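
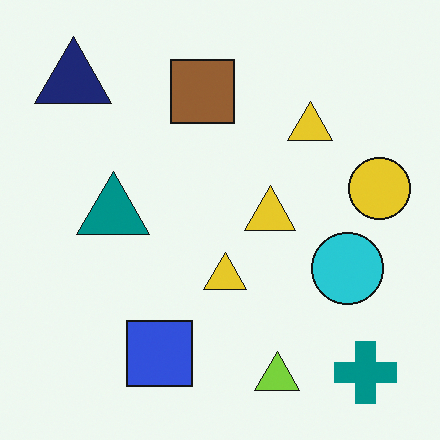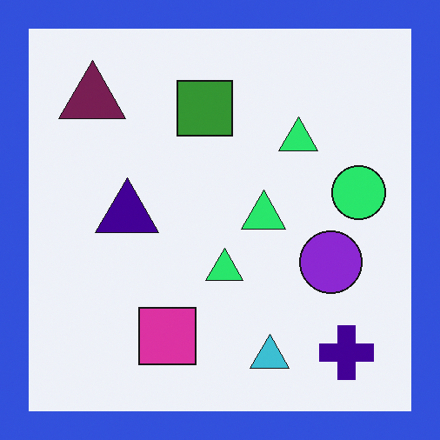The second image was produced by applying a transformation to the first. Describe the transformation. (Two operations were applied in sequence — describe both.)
This is the original image hue-shifted through roughly a third of the color wheel, then framed with a blue border.

Every shape's color has rotated by the same amount around the hue wheel — a uniform hue shift. A solid blue frame runs around the edge of the second image, with the content slightly shrunk inside it.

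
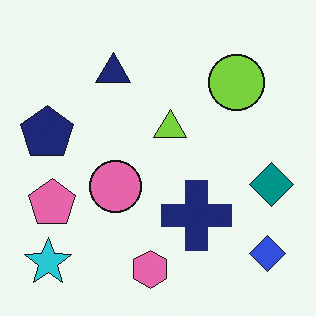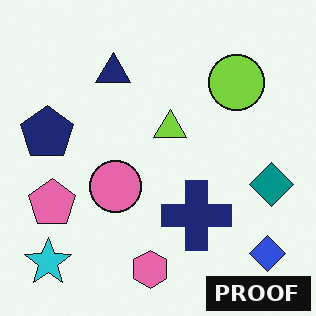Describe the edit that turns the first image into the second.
The image was watermarked with the text "PROOF" in the lower-right corner.

A dark label reading "PROOF" appears in the lower-right corner.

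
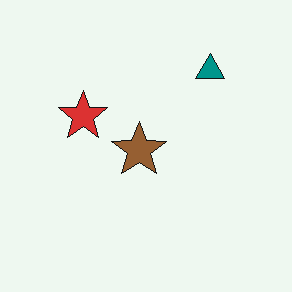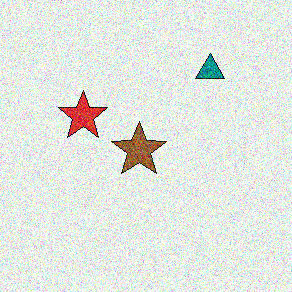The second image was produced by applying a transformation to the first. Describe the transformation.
The second image is the first degraded with strong gaussian noise.

Random speckle covers the whole image, including the flat background.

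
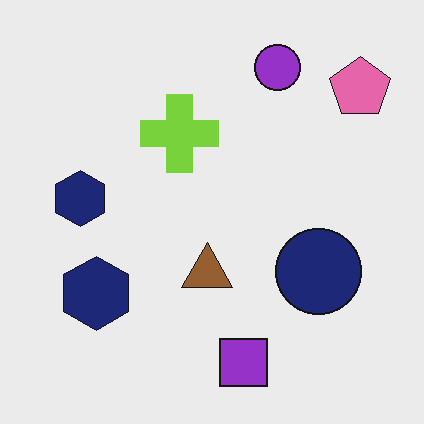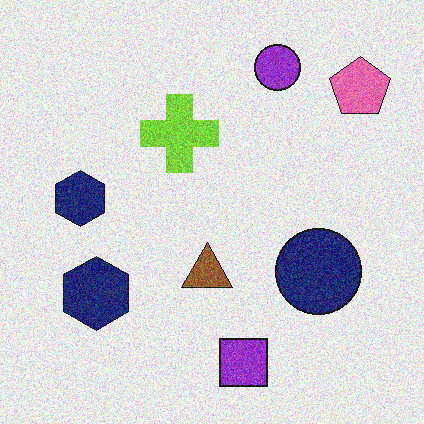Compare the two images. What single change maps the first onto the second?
This is the original image degraded with visible gaussian noise.

Random speckle covers the whole image, including the flat background.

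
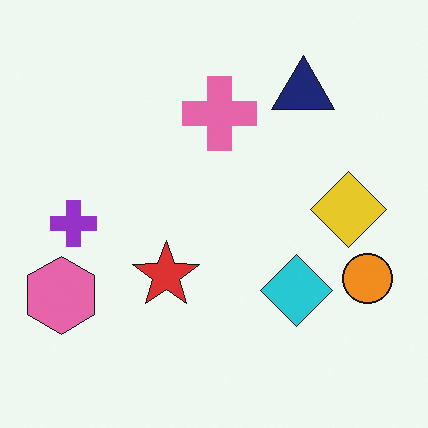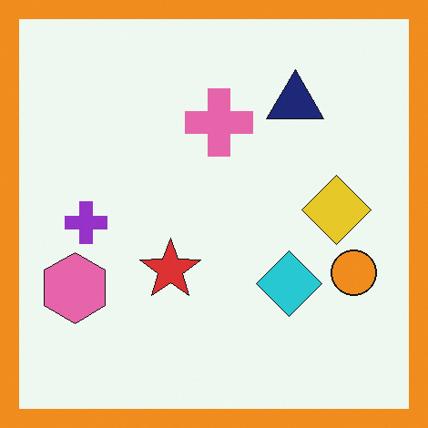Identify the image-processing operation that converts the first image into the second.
The second image is the first framed with a orange border.

A solid orange frame runs around the edge of the second image, with the content slightly shrunk inside it.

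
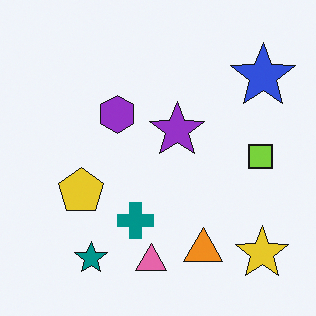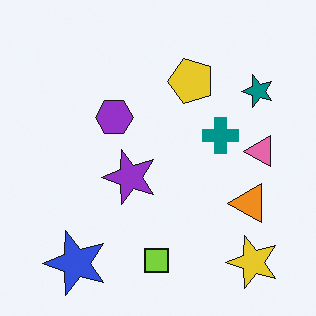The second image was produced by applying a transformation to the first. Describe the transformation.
Transposed (reflected across the top-left ↔ bottom-right diagonal).

Shapes have swapped their row and column positions — what was in the top-right is now in the bottom-left — a diagonal reflection.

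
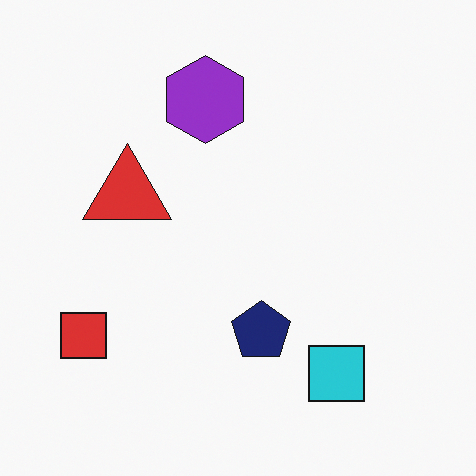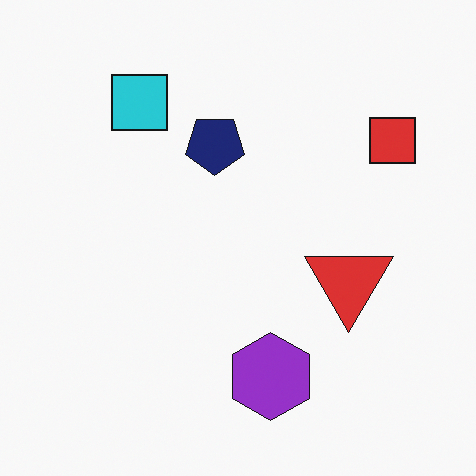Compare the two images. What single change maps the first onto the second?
This is the original image rotated 180°.

The red square sits in the bottom-left of the first image and the top-right of the second — consistent with a whole-image 180° rotation.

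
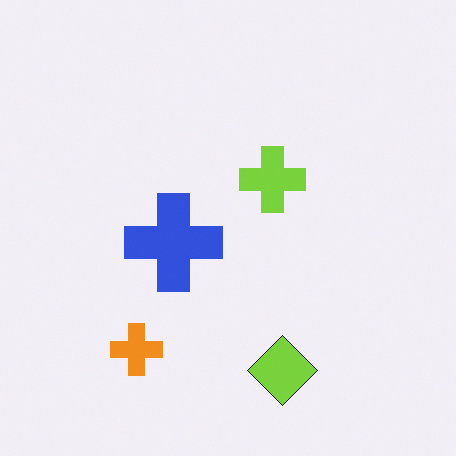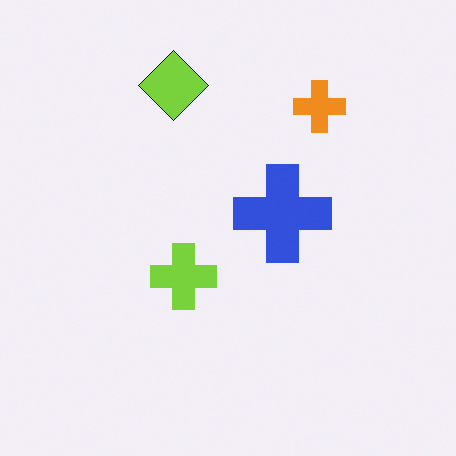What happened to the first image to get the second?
The image was rotated 180°.

The orange cross sits in the bottom-left of the first image and the top-right of the second — consistent with a whole-image 180° rotation.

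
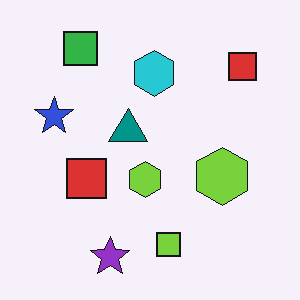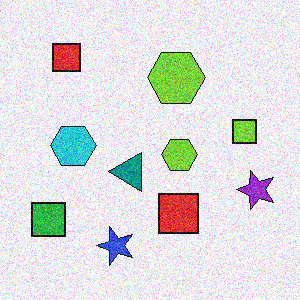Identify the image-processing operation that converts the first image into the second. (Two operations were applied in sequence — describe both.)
The transformation is: rotated 90° counter-clockwise, then degraded with visible gaussian noise.

The green square sits in the top-left of the first image and the bottom-left of the second — consistent with a whole-image 90° counter-clockwise rotation. Random speckle covers the whole image, including the flat background.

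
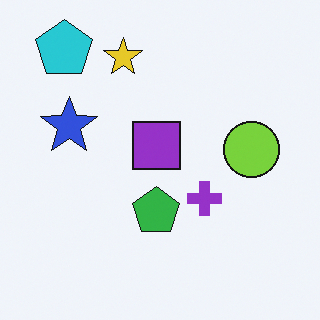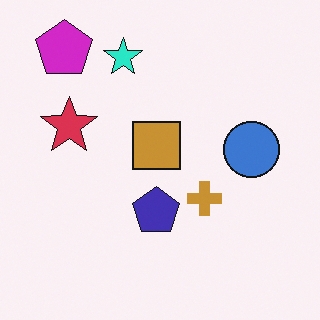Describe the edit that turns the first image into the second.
Hue-shifted through roughly a third of the color wheel.

Every shape's color has rotated by the same amount around the hue wheel — a uniform hue shift.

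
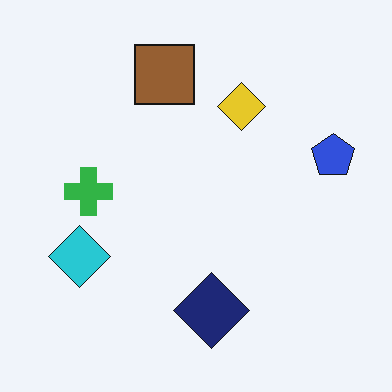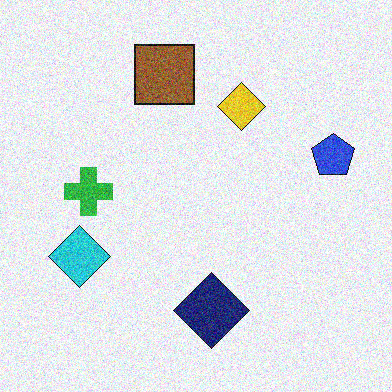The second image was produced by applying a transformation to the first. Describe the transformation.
Degraded with visible gaussian noise.

Random speckle covers the whole image, including the flat background.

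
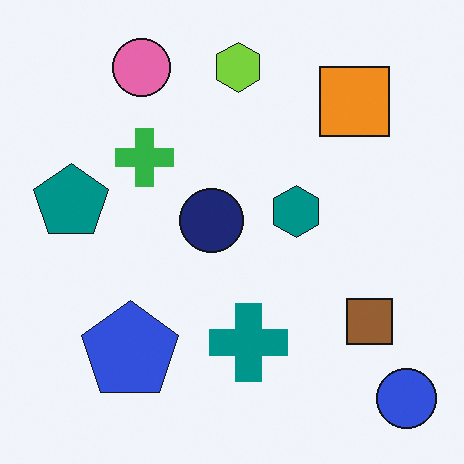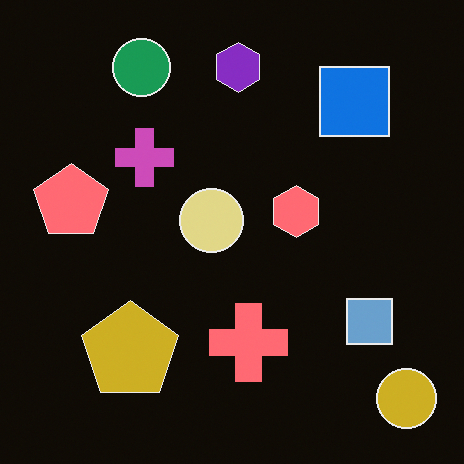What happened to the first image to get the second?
It was color-inverted (negative).

The light background has become dark and every shape's color is its complement — a photographic negative.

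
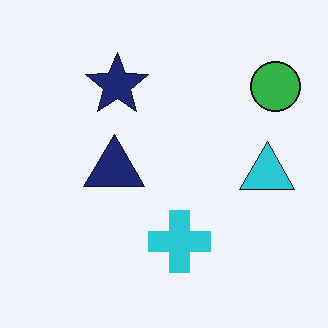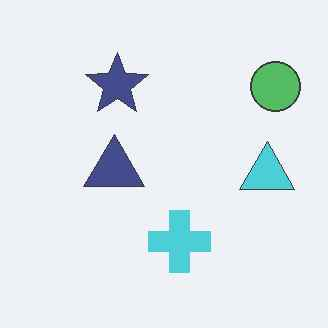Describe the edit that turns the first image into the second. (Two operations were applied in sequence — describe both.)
The transformation is: given slightly reduced contrast, then JPEG-compressed with visible artifacts.

Tones are pushed toward mid-grey across the whole image — a global contrast change. Blocky 8×8 compression artifacts appear around shape edges and the flat background shows ringing — characteristic JPEG degradation.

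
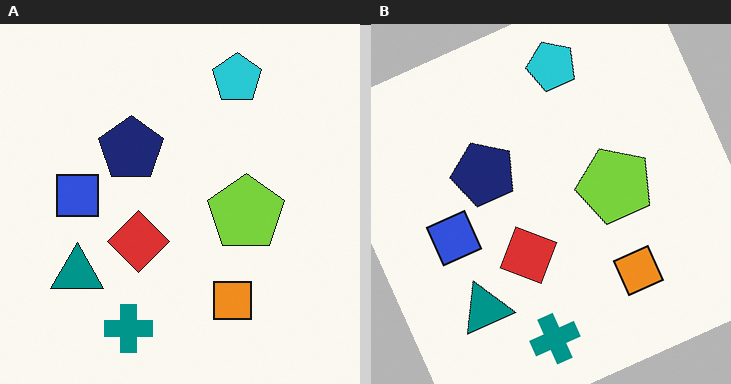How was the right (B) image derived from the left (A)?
The image was rotated counter-clockwise by a moderate amount.

Every shape is tilted by the same angle and the image corners show triangular fill wedges — a whole-image rotation by a non-right angle.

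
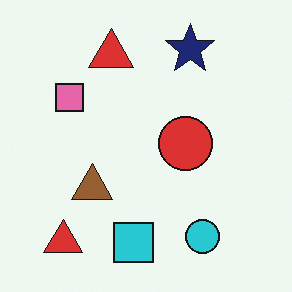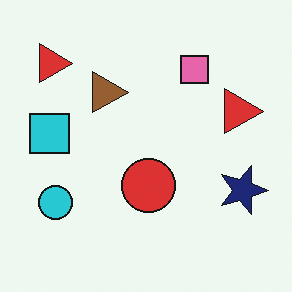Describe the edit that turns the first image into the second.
The second image is the first rotated 90° clockwise.

The navy star sits in the top of the first image and the right of the second — consistent with a whole-image 90° clockwise rotation.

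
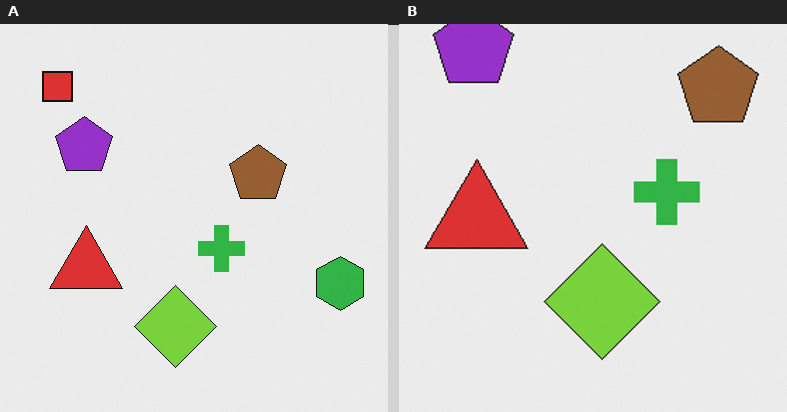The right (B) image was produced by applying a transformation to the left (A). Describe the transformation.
The image was cropped slightly and scaled back up.

The visible shapes are larger and the field of view is narrower; shapes near the original edges may be partly or wholly outside the frame — a crop-and-rescale.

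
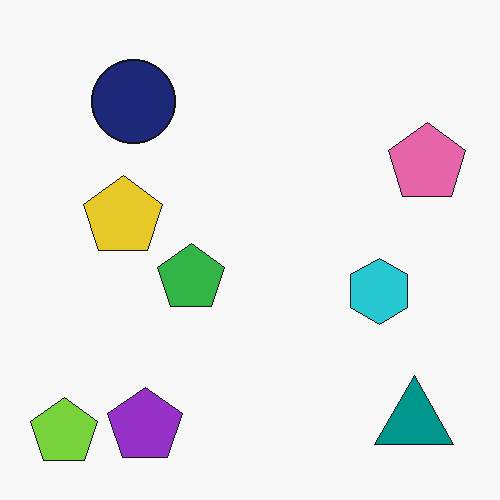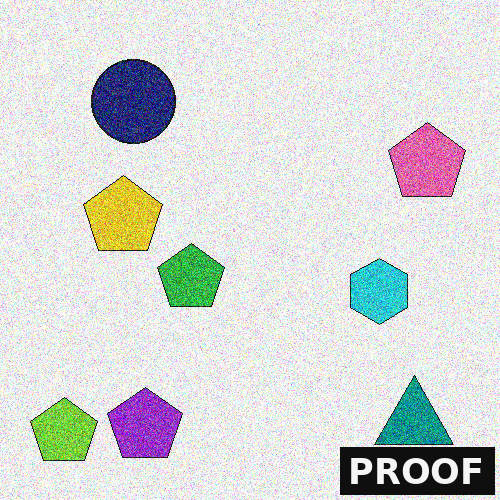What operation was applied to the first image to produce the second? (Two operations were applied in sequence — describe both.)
Degraded with a thick layer of grain, then watermarked with the text "PROOF" in the lower-right corner.

Random speckle covers the whole image, including the flat background. A dark label reading "PROOF" appears in the lower-right corner.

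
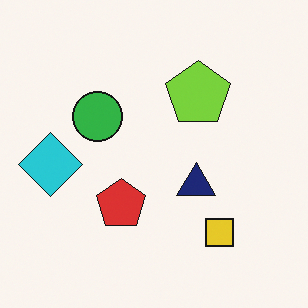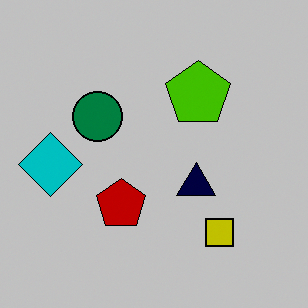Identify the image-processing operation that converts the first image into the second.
This is the original image heavily posterized to just a handful of flat colors.

Each flat color has snapped to a coarser quantized level — most visibly, the near-white background has dropped to a flat grey.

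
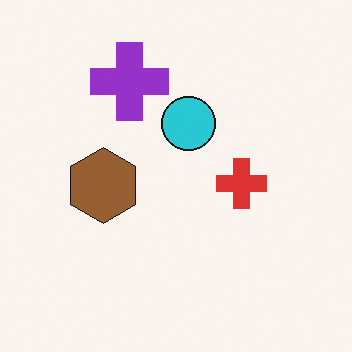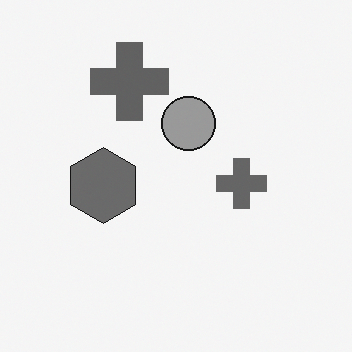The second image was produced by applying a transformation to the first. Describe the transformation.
The second image is the first converted to grayscale.

All color is removed — every shape is now a shade of grey.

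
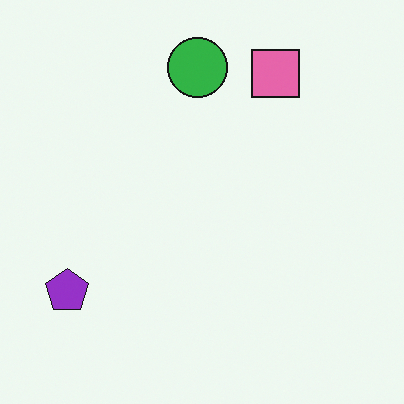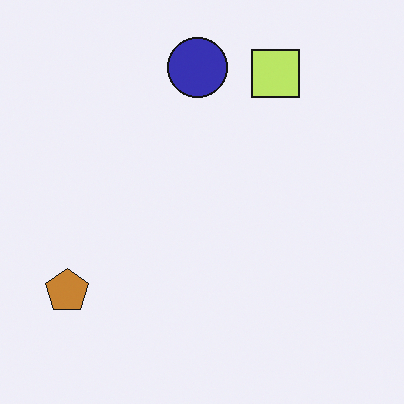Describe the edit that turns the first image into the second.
The image was hue-shifted by a moderate amount.

Every shape's color has rotated by the same amount around the hue wheel — a uniform hue shift.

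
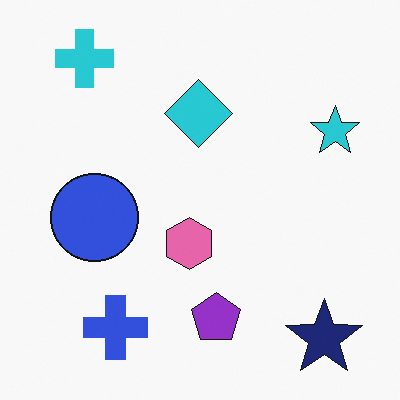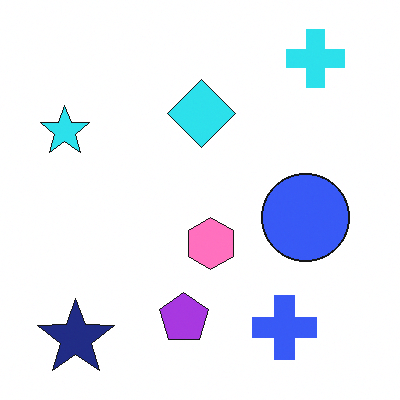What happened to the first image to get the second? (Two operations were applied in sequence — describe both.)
The image was flipped horizontally (left ↔ right), then brightened a little.

The cyan star is in the top-right of the first image and the top-left of the second — shapes on opposite sides of the vertical midline have swapped in a mirror flip. Every pixel — background and shapes alike — is uniformly brightened.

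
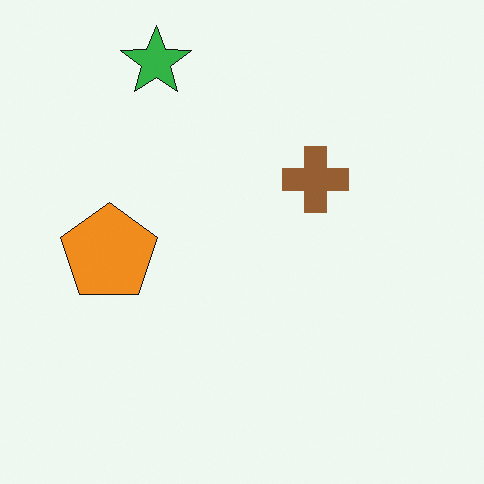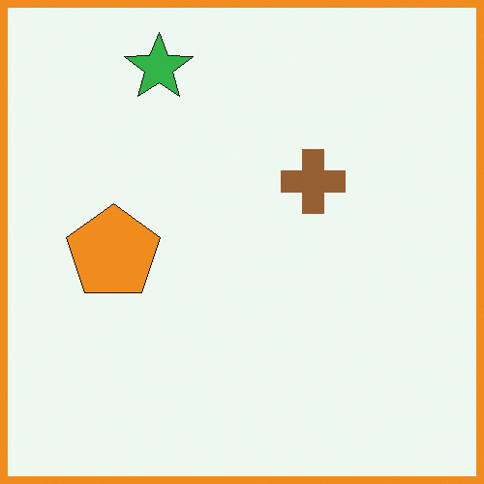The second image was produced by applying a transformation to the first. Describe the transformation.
The second image is the first framed with a orange border.

A solid orange frame runs around the edge of the second image, with the content slightly shrunk inside it.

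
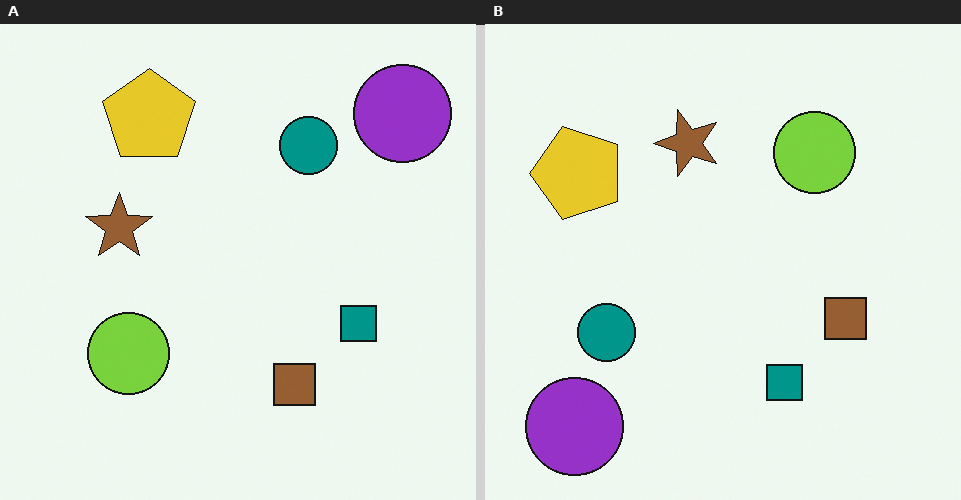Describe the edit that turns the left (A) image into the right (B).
The image was transposed (reflected across the top-left ↔ bottom-right diagonal).

Shapes have swapped their row and column positions — what was in the top-right is now in the bottom-left — a diagonal reflection.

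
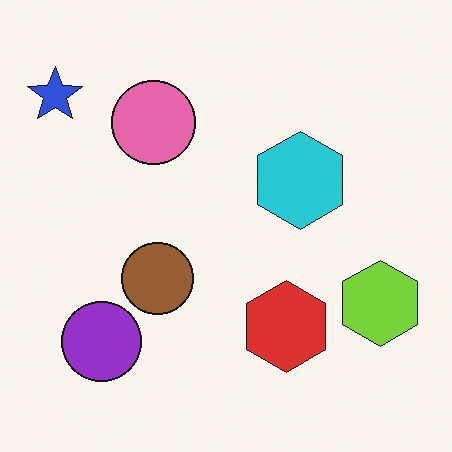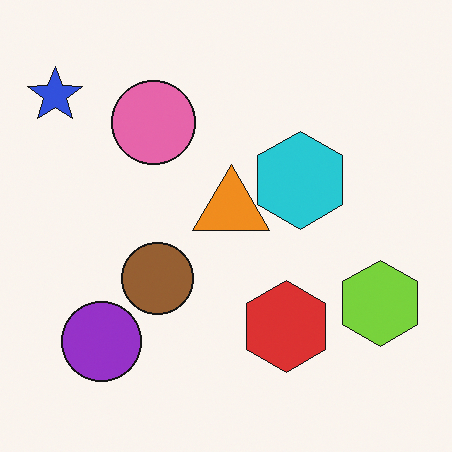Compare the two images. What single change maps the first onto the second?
The image was overlaid with an additional orange triangle.

An orange triangle appears in the second image that is absent from the first.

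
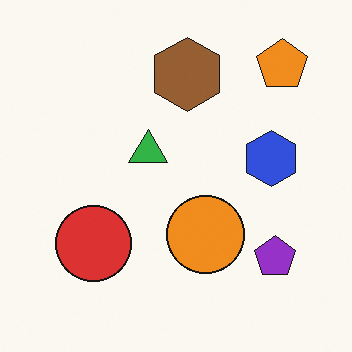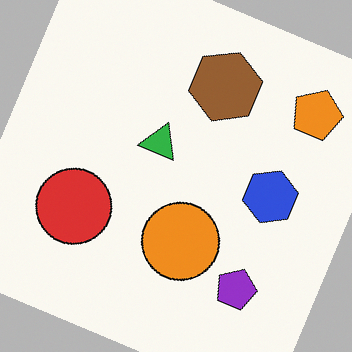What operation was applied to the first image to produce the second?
Rotated clockwise by a moderate amount.

Every shape is tilted by the same angle and the image corners show triangular fill wedges — a whole-image rotation by a non-right angle.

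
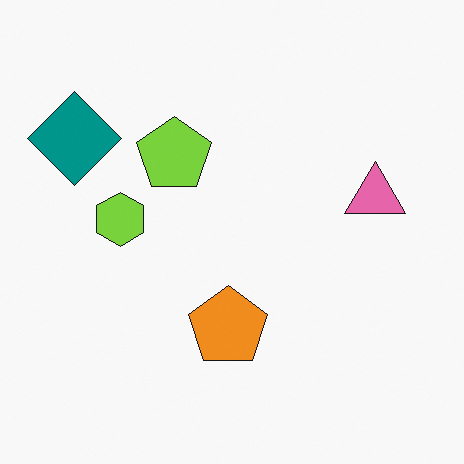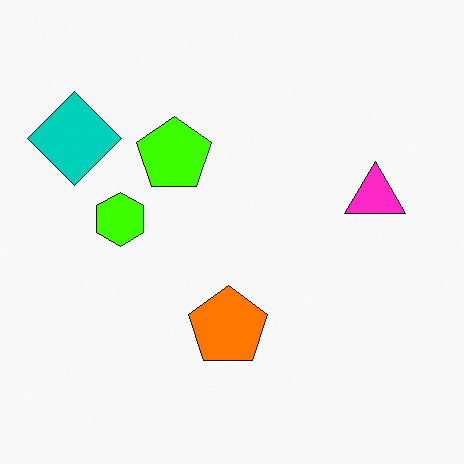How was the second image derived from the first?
The image was heavily oversaturated.

All colors are more vivid — a global saturation change.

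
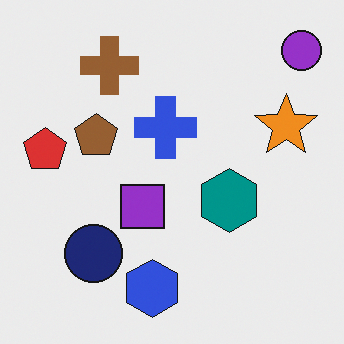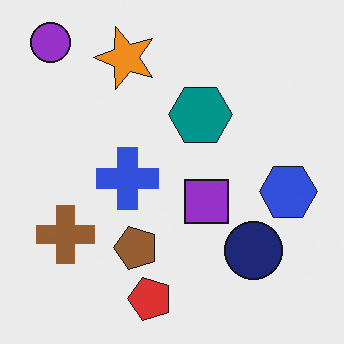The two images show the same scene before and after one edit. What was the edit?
This is the original image rotated 90° counter-clockwise.

The purple circle sits in the top-right of the first image and the top-left of the second — consistent with a whole-image 90° counter-clockwise rotation.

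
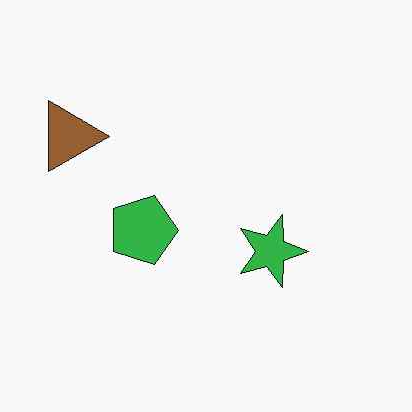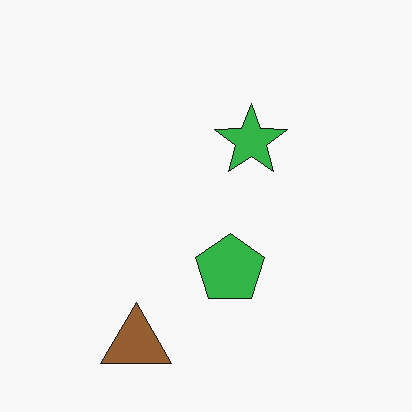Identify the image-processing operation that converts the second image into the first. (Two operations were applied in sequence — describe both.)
This is the original image given moderate JPEG compression, then rotated 90° clockwise.

Blocky 8×8 compression artifacts appear around shape edges and the flat background shows ringing — characteristic JPEG degradation. The brown triangle sits in the bottom-left of the second image and the top-left of the first — consistent with a whole-image 90° clockwise rotation.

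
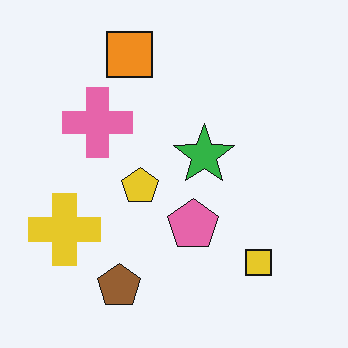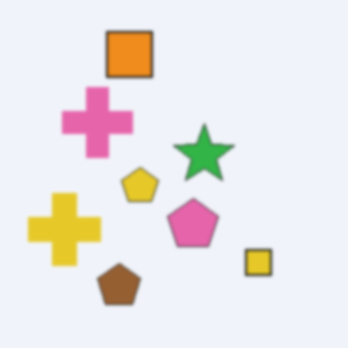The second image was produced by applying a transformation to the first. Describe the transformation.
The second image is the first lightly blurred.

Shape edges and outlines are uniformly softened across the whole image.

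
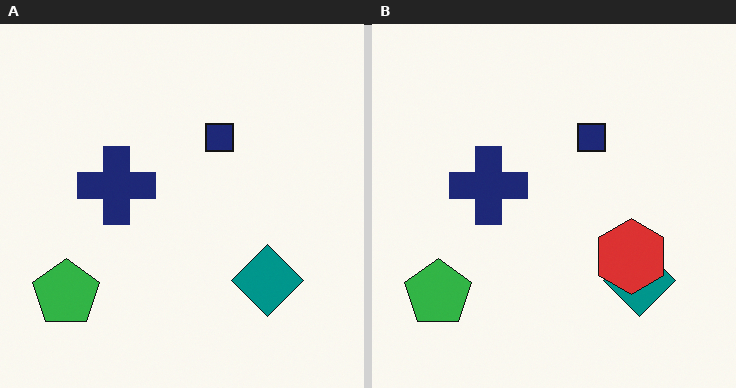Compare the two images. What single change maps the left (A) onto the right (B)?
Overlaid with an additional red hexagon.

A red hexagon appears in the right (B) image that is absent from the left (A).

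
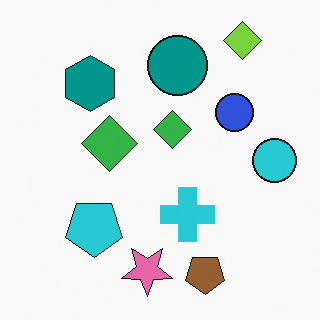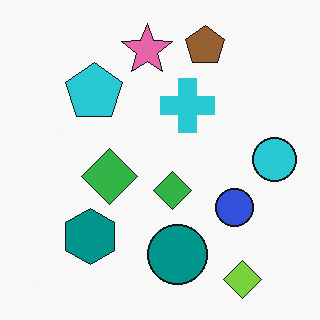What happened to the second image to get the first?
It was flipped vertically (top ↔ bottom).

The lime diamond is in the bottom-right of the second image and the top-right of the first — shapes on opposite sides of the horizontal midline have swapped in a mirror flip.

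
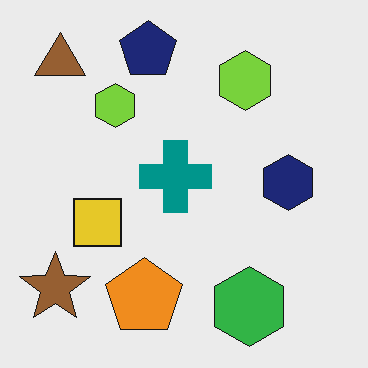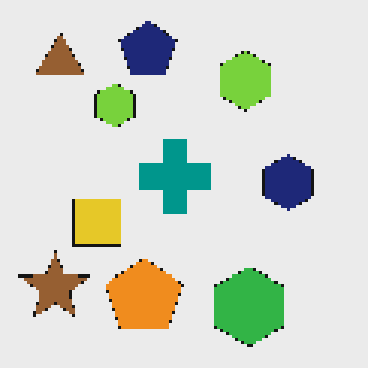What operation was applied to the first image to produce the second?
The second image is the first mildly pixelated.

Shapes are reduced to large square blocks; fine edges and outlines are lost — a downscale-then-upscale (mosaic) effect.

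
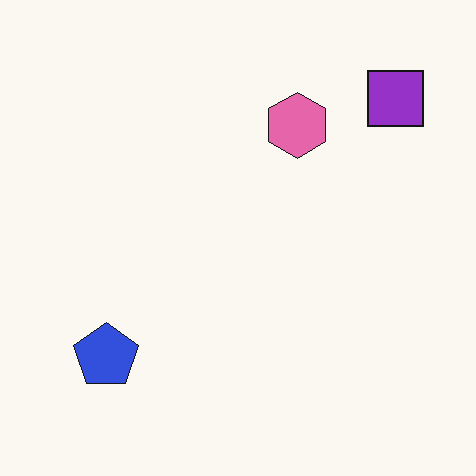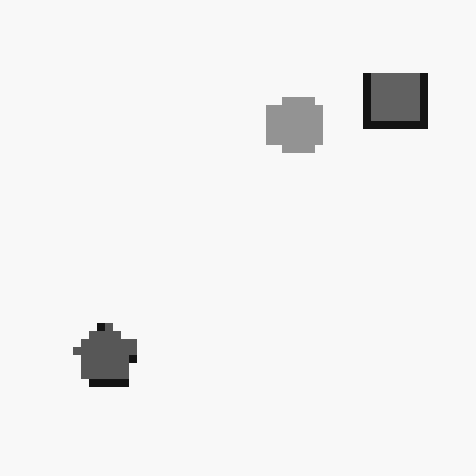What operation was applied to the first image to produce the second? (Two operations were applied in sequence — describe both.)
The image was converted to grayscale, then moderately pixelated.

All color is removed — every shape is now a shade of grey. Shapes are reduced to large square blocks; fine edges and outlines are lost — a downscale-then-upscale (mosaic) effect.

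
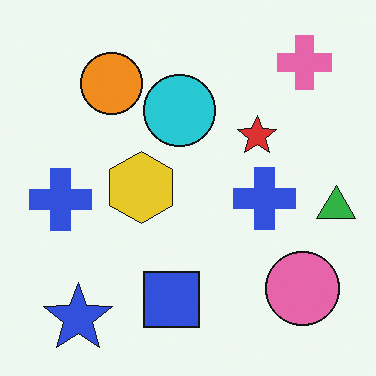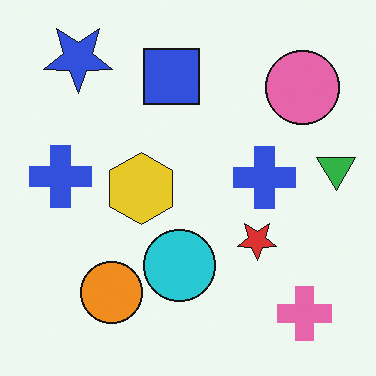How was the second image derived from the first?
The second image is the first flipped vertically (top ↔ bottom).

The blue star is in the bottom-left of the first image and the top-left of the second — shapes on opposite sides of the horizontal midline have swapped in a mirror flip.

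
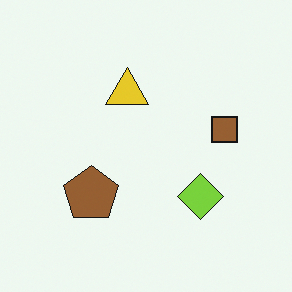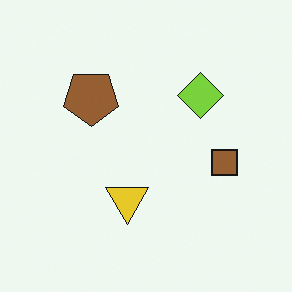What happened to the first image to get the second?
The transformation is: flipped vertically (top ↔ bottom).

The yellow triangle is in the top of the first image and the bottom of the second — shapes on opposite sides of the horizontal midline have swapped in a mirror flip.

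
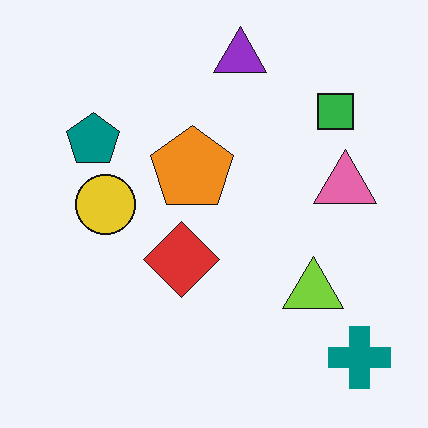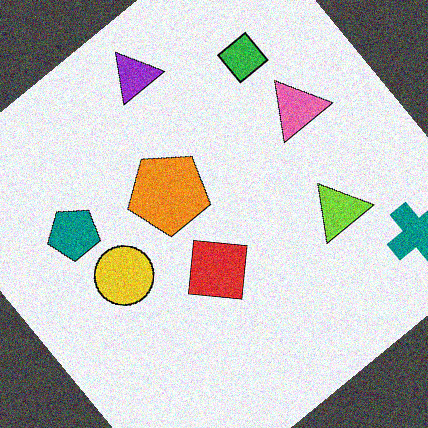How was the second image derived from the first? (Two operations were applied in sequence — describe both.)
Rotated counter-clockwise by a large amount — several tens of degrees, then degraded with visible gaussian noise.

Every shape is tilted by the same angle and the image corners show triangular fill wedges — a whole-image rotation by a non-right angle. Random speckle covers the whole image, including the flat background.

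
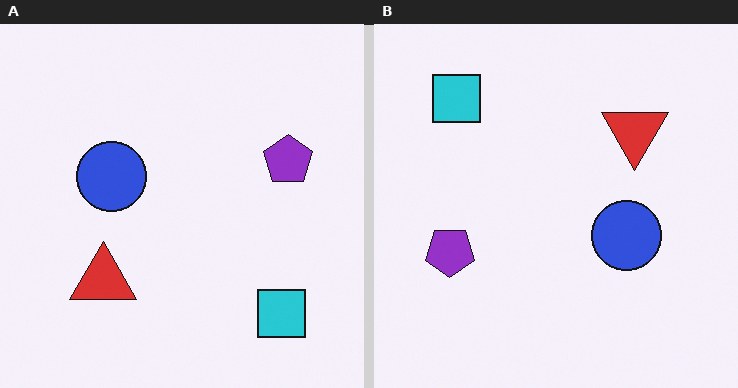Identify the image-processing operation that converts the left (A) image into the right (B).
It was rotated 180°.

The cyan square sits in the bottom-right of the left (A) image and the top-left of the right (B) — consistent with a whole-image 180° rotation.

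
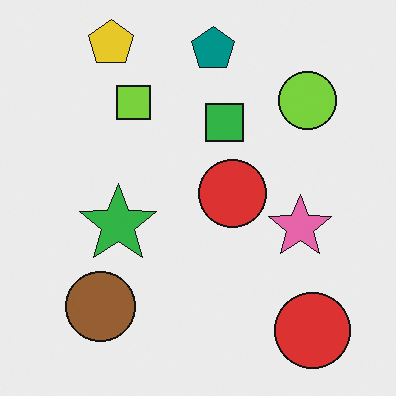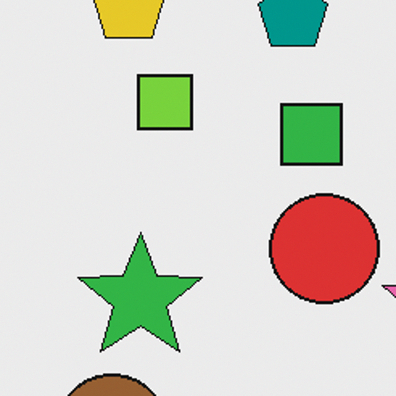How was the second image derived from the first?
This is the original image cropped slightly and scaled back up.

The visible shapes are larger and the field of view is narrower; shapes near the original edges may be partly or wholly outside the frame — a crop-and-rescale.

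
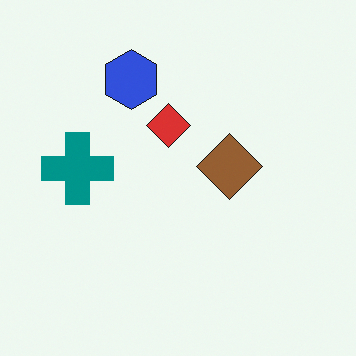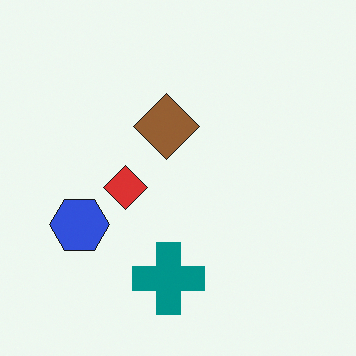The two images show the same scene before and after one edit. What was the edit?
This is the original image rotated 90° counter-clockwise.

The blue hexagon sits in the top of the first image and the left of the second — consistent with a whole-image 90° counter-clockwise rotation.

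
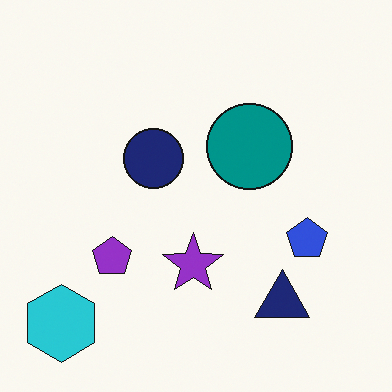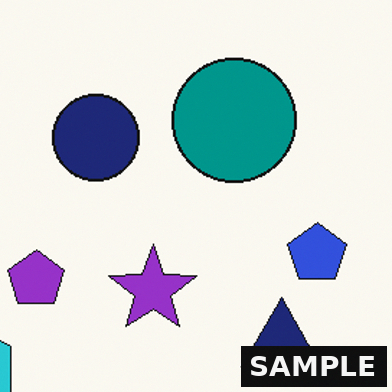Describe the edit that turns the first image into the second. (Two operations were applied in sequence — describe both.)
It was cropped slightly and scaled back up, then watermarked with the text "SAMPLE" in the lower-right corner.

The visible shapes are larger and the field of view is narrower; shapes near the original edges may be partly or wholly outside the frame — a crop-and-rescale. A dark label reading "SAMPLE" appears in the lower-right corner.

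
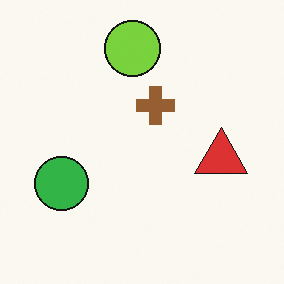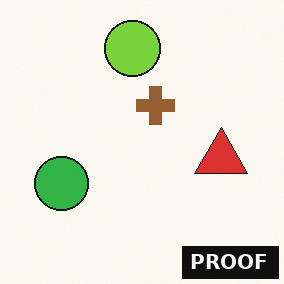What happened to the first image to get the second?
Watermarked with the text "PROOF" in the lower-right corner.

A dark label reading "PROOF" appears in the lower-right corner.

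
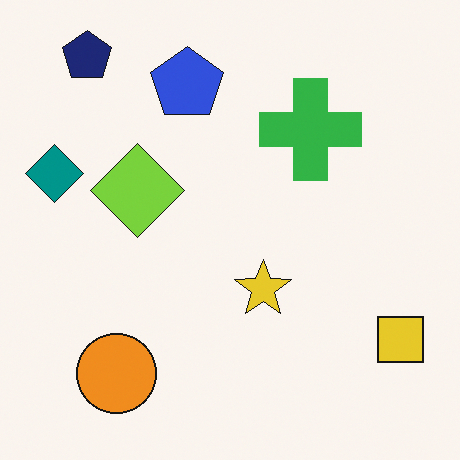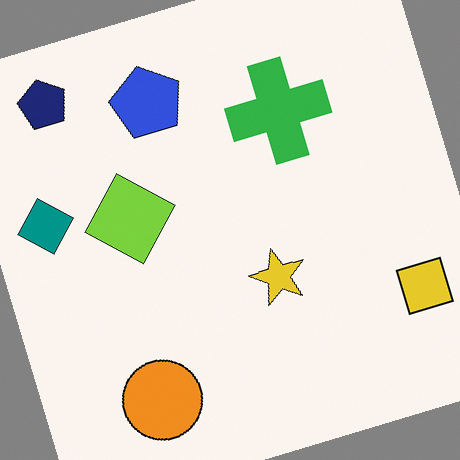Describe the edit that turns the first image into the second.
This is the original image rotated counter-clockwise by a moderate amount.

Every shape is tilted by the same angle and the image corners show triangular fill wedges — a whole-image rotation by a non-right angle.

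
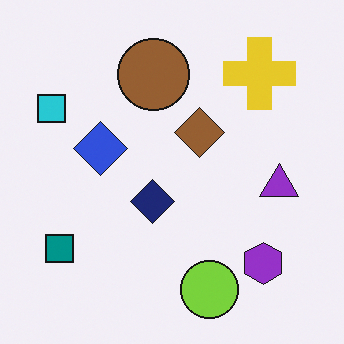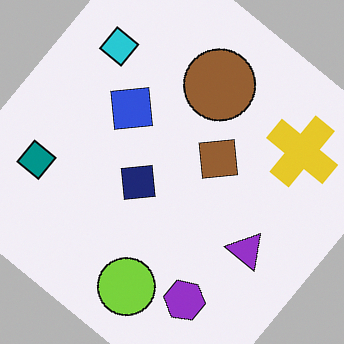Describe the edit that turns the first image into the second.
Rotated clockwise by a large amount — several tens of degrees.

Every shape is tilted by the same angle and the image corners show triangular fill wedges — a whole-image rotation by a non-right angle.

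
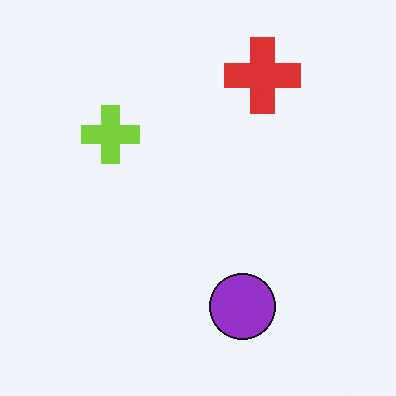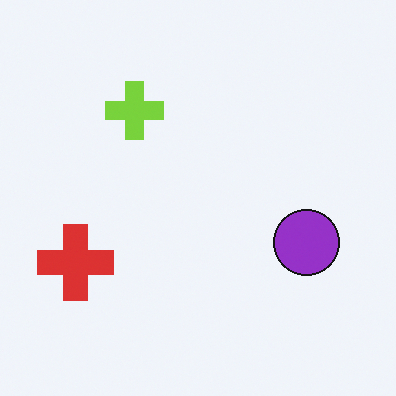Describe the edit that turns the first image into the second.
The second image is the first transposed (reflected across the top-left ↔ bottom-right diagonal).

Shapes have swapped their row and column positions — what was in the top-right is now in the bottom-left — a diagonal reflection.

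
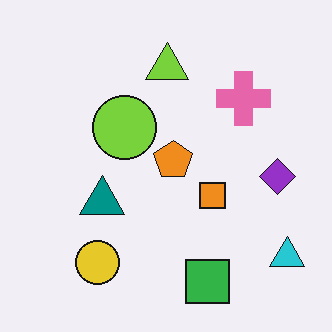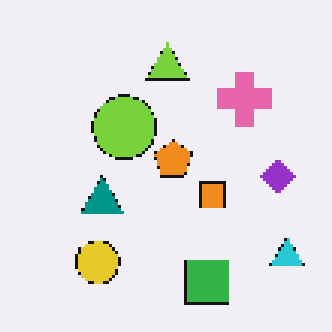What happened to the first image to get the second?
The second image is the first mildly pixelated.

Shapes are reduced to large square blocks; fine edges and outlines are lost — a downscale-then-upscale (mosaic) effect.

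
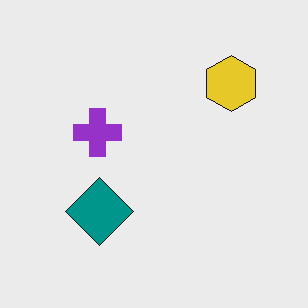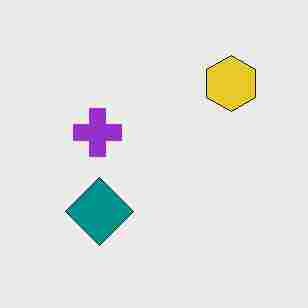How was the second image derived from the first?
The second image is the first degraded with heavy JPEG compression.

Blocky 8×8 compression artifacts appear around shape edges and the flat background shows ringing — characteristic JPEG degradation.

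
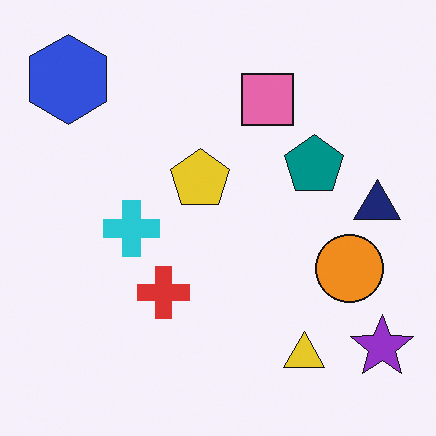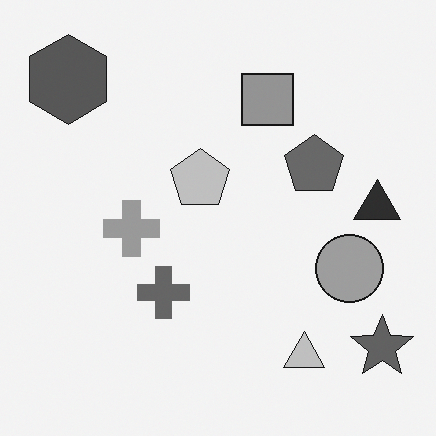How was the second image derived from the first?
The image was converted to grayscale.

All color is removed — every shape is now a shade of grey.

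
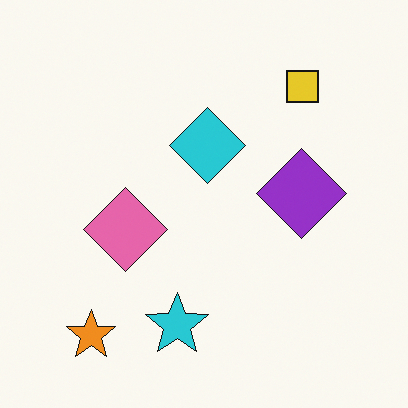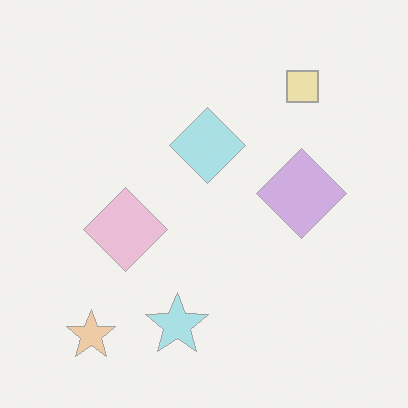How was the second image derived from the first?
Given much lower contrast.

Tones are pushed toward mid-grey across the whole image — a global contrast change.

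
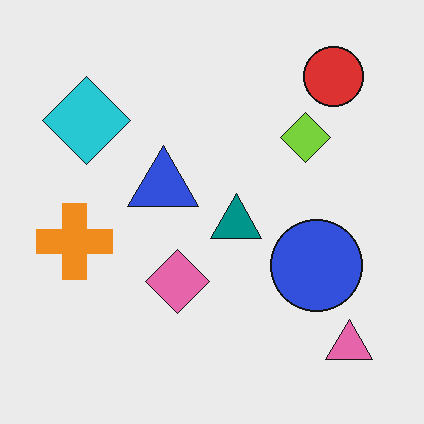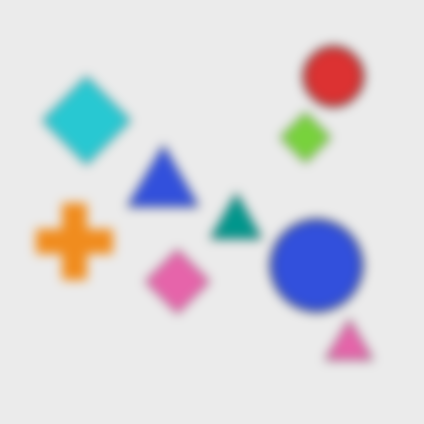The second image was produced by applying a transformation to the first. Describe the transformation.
The transformation is: strongly gaussian-blurred.

Shape edges and outlines are uniformly softened across the whole image.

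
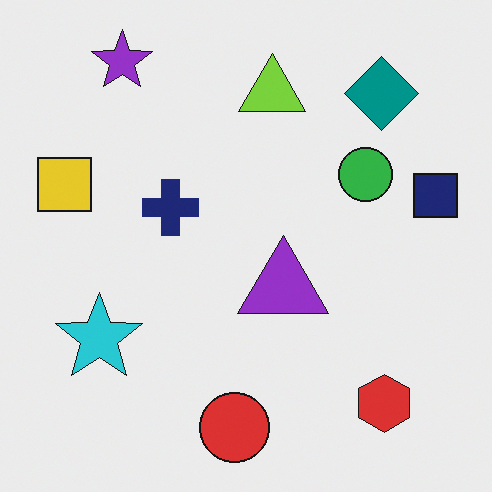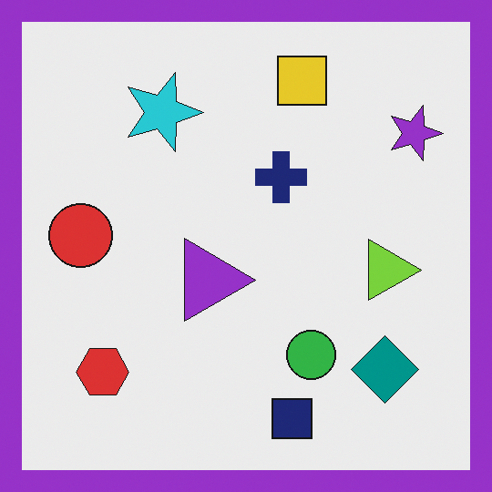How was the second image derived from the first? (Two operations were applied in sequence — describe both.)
It was rotated 90° clockwise, then framed with a purple border.

The purple star sits in the top-left of the first image and the top-right of the second — consistent with a whole-image 90° clockwise rotation. A solid purple frame runs around the edge of the second image, with the content slightly shrunk inside it.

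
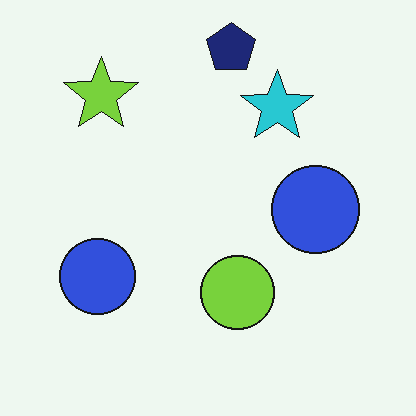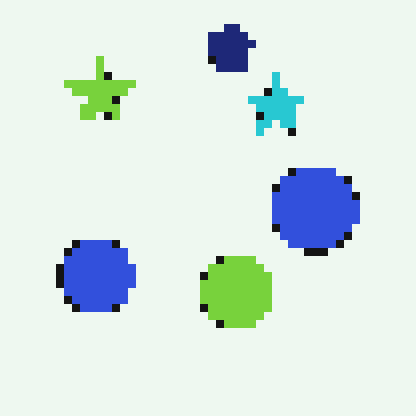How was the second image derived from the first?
The second image is the first moderately pixelated.

Shapes are reduced to large square blocks; fine edges and outlines are lost — a downscale-then-upscale (mosaic) effect.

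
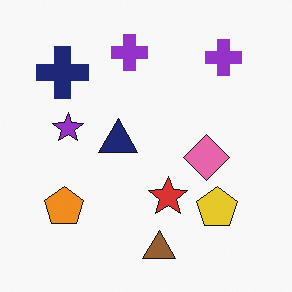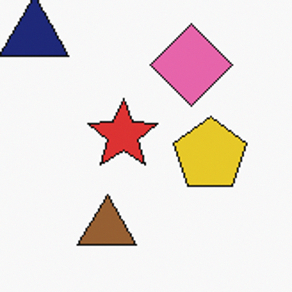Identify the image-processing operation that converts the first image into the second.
The image was cropped tightly and scaled back up.

The visible shapes are larger and the field of view is narrower; shapes near the original edges may be partly or wholly outside the frame — a crop-and-rescale.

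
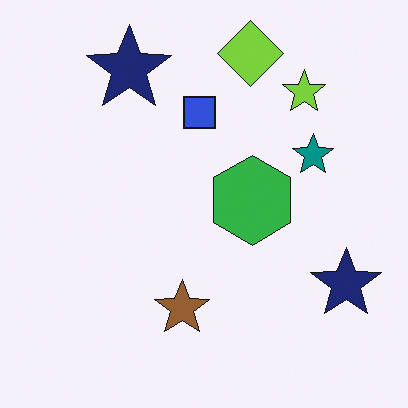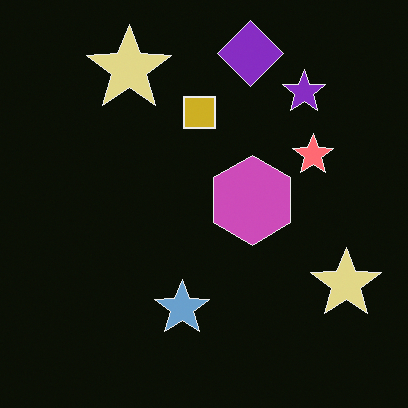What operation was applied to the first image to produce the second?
It was color-inverted (negative).

The light background has become dark and every shape's color is its complement — a photographic negative.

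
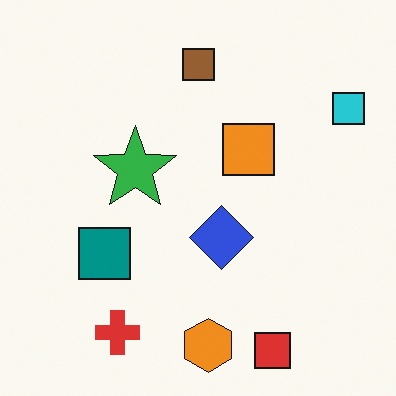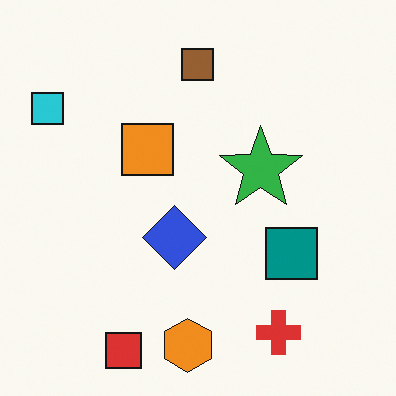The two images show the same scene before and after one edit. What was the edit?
The second image is the first flipped horizontally (left ↔ right).

The cyan square is in the top-right of the first image and the top-left of the second — shapes on opposite sides of the vertical midline have swapped in a mirror flip.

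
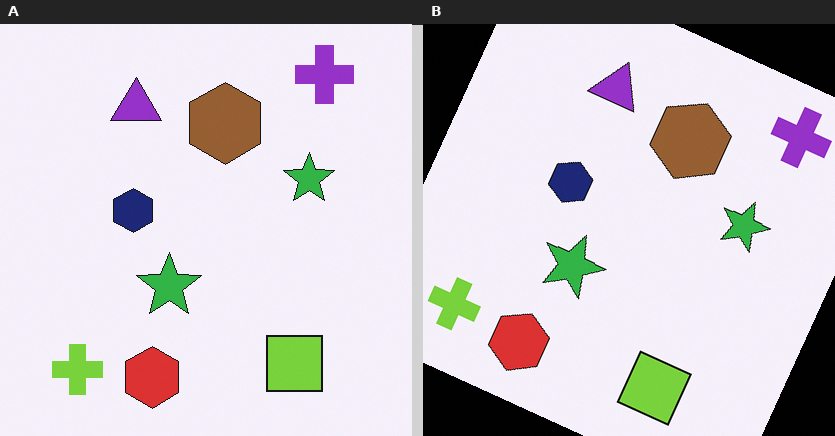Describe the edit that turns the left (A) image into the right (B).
This is the original image rotated clockwise by a clearly visible amount.

Every shape is tilted by the same angle and the image corners show triangular fill wedges — a whole-image rotation by a non-right angle.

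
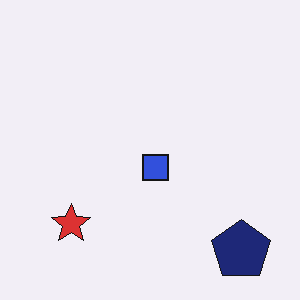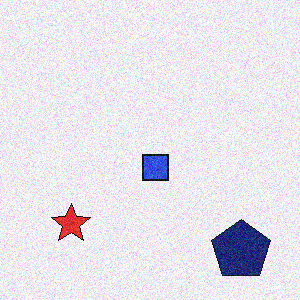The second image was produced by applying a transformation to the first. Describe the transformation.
The second image is the first degraded with visible gaussian noise.

Random speckle covers the whole image, including the flat background.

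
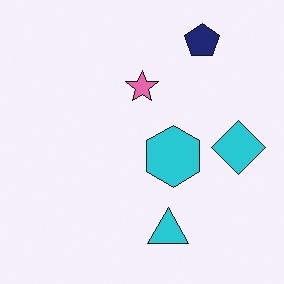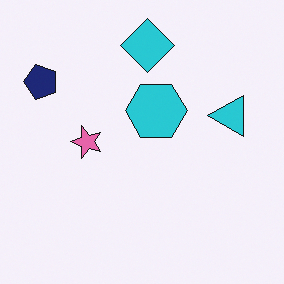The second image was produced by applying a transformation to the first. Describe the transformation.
This is the original image rotated 90° counter-clockwise.

The navy pentagon sits in the top-right of the first image and the top-left of the second — consistent with a whole-image 90° counter-clockwise rotation.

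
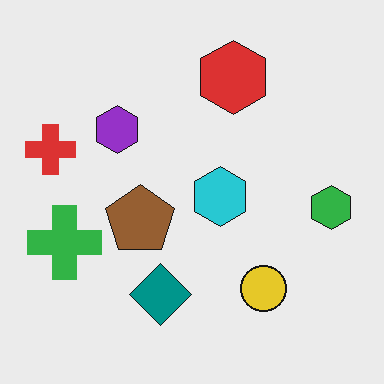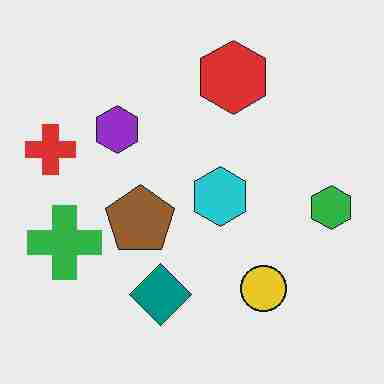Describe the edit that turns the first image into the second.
Heavily JPEG-compressed with obvious blocking artifacts.

Blocky 8×8 compression artifacts appear around shape edges and the flat background shows ringing — characteristic JPEG degradation.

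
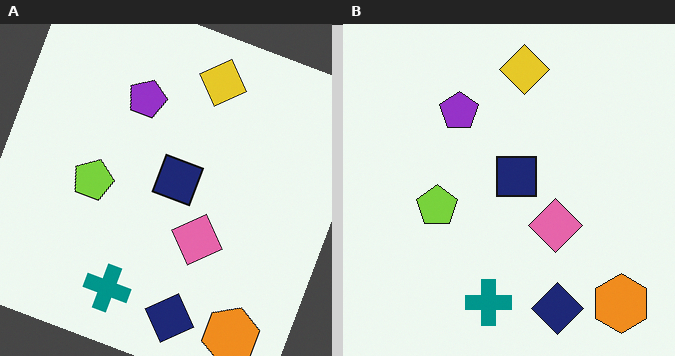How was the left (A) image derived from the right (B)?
The transformation is: rotated clockwise by a clearly visible amount.

Every shape is tilted by the same angle and the image corners show triangular fill wedges — a whole-image rotation by a non-right angle.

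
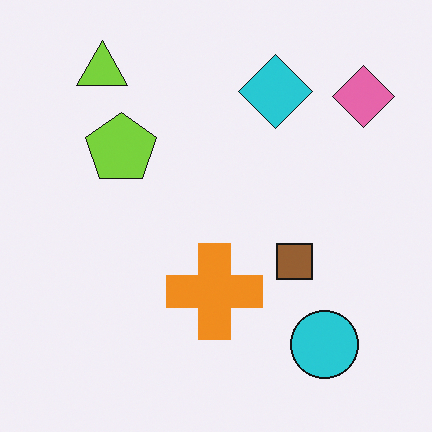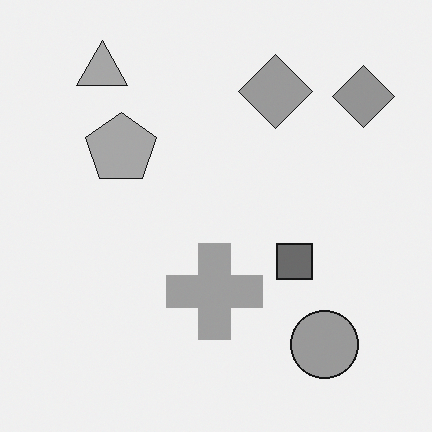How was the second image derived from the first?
It was converted to grayscale.

All color is removed — every shape is now a shade of grey.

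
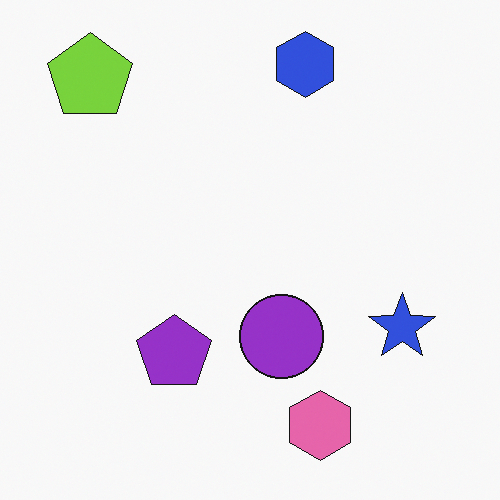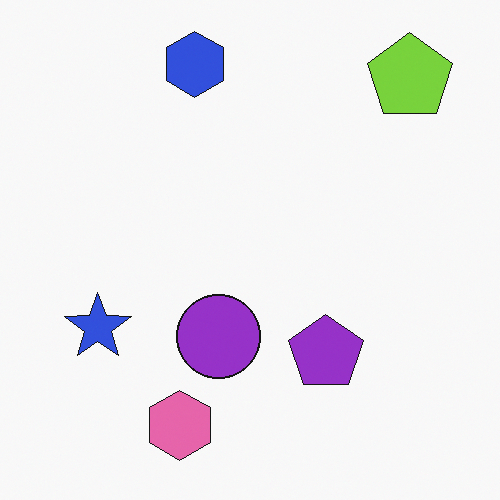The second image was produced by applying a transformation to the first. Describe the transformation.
The transformation is: flipped horizontally (left ↔ right).

The lime pentagon is in the top-left of the first image and the top-right of the second — shapes on opposite sides of the vertical midline have swapped in a mirror flip.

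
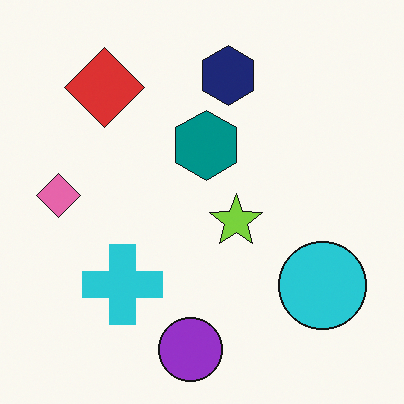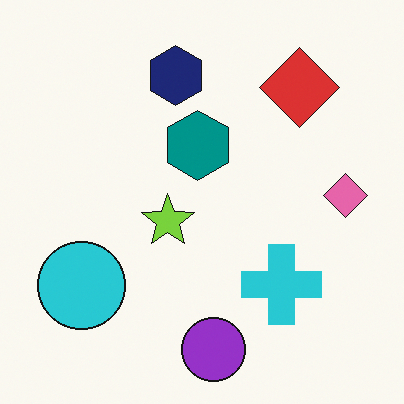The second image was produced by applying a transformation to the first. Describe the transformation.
It was flipped horizontally (left ↔ right).

The pink diamond is in the left of the first image and the right of the second — shapes on opposite sides of the vertical midline have swapped in a mirror flip.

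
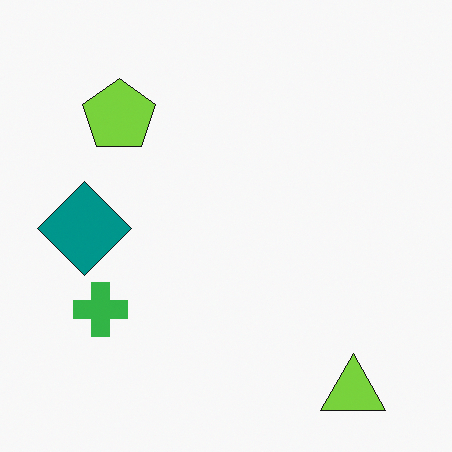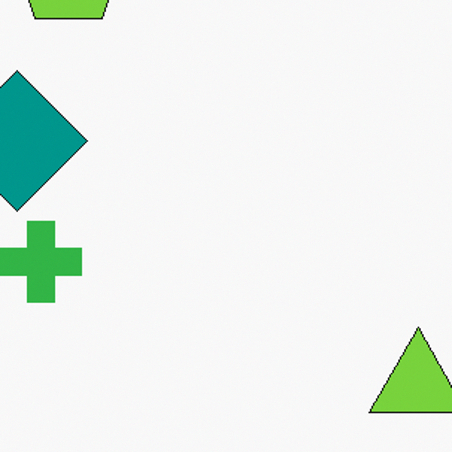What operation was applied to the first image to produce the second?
Cropped to a modestly smaller region and rescaled.

The visible shapes are larger and the field of view is narrower; shapes near the original edges may be partly or wholly outside the frame — a crop-and-rescale.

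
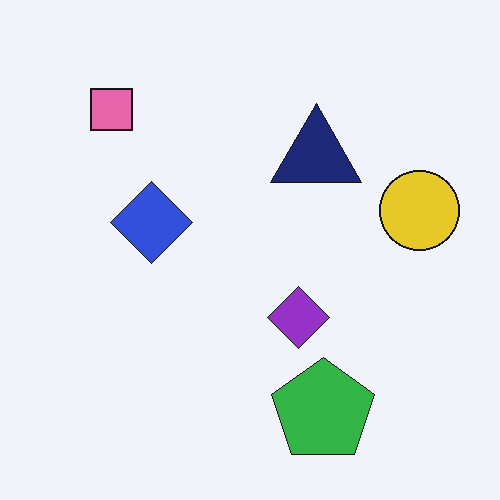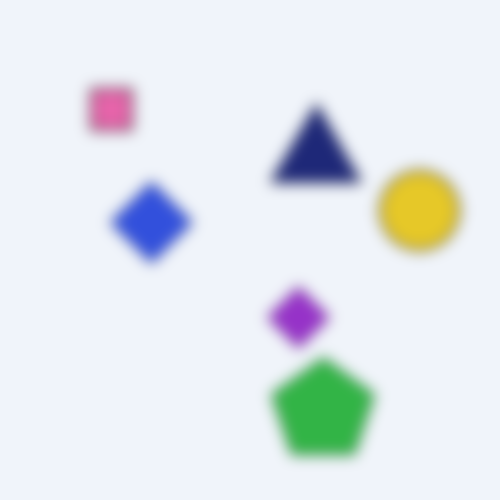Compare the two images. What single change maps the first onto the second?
Strongly gaussian-blurred.

Shape edges and outlines are uniformly softened across the whole image.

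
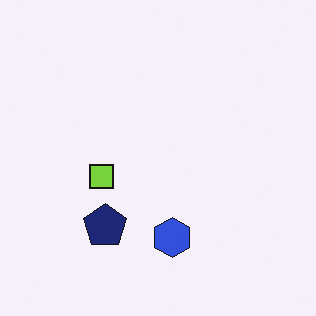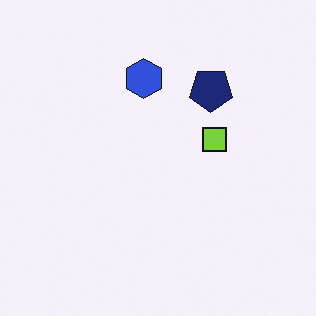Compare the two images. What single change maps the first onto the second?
It was rotated 180°.

The navy pentagon sits in the bottom-left of the first image and the top of the second — consistent with a whole-image 180° rotation.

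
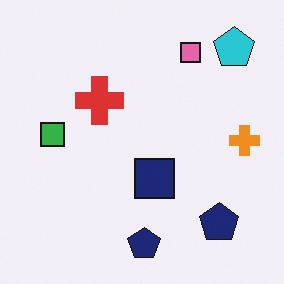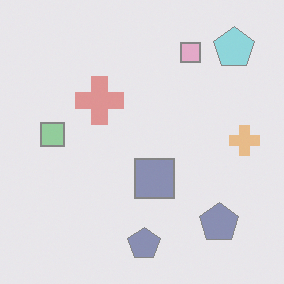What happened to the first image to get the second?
The transformation is: given much lower contrast.

Tones are pushed toward mid-grey across the whole image — a global contrast change.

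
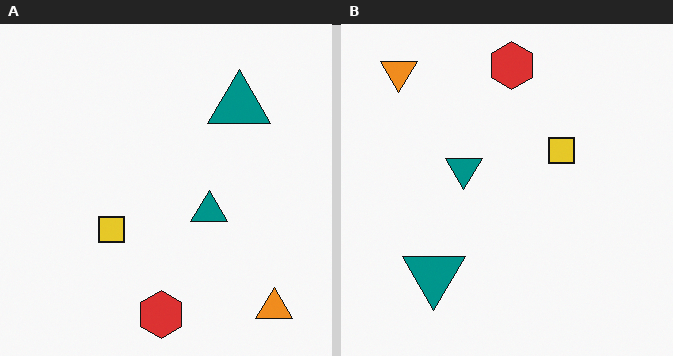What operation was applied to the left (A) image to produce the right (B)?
This is the original image rotated 180°.

The orange triangle sits in the bottom-right of the left (A) image and the top-left of the right (B) — consistent with a whole-image 180° rotation.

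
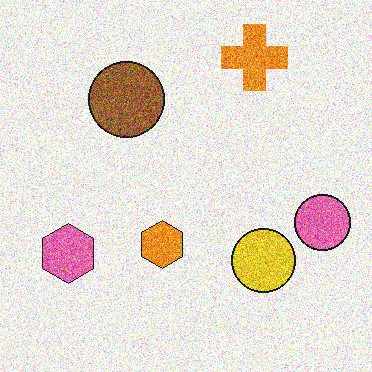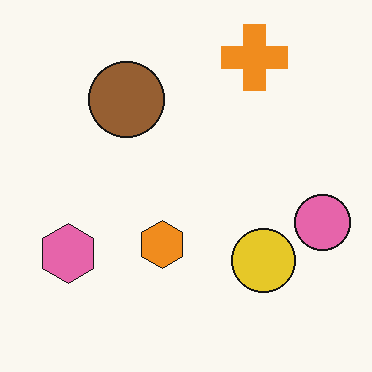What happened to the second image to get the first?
Degraded with a thick layer of grain.

Random speckle covers the whole image, including the flat background.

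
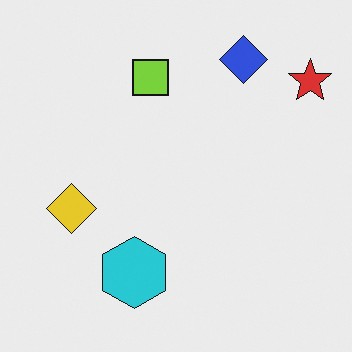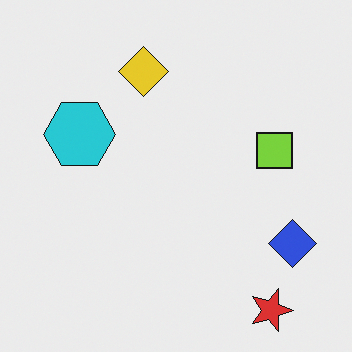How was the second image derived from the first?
The image was rotated 90° clockwise.

The red star sits in the top-right of the first image and the bottom-right of the second — consistent with a whole-image 90° clockwise rotation.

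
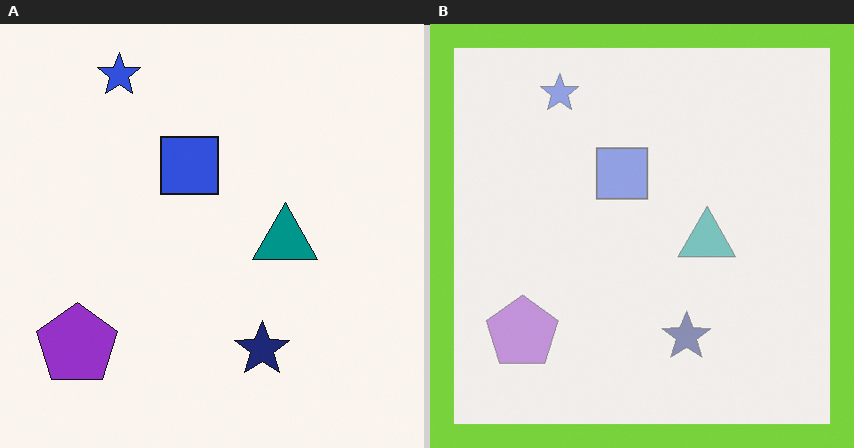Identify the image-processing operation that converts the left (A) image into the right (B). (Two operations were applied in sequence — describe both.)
The transformation is: given much lower contrast, then framed with a lime border.

Tones are pushed toward mid-grey across the whole image — a global contrast change. A solid lime frame runs around the edge of the right (B) image, with the content slightly shrunk inside it.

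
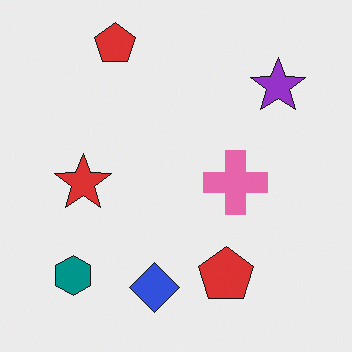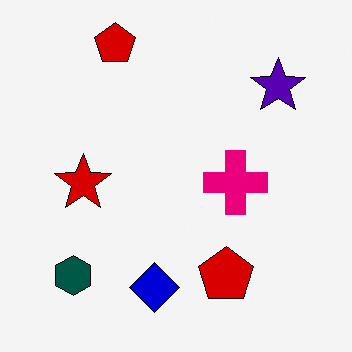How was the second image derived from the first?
This is the original image given much higher contrast.

Tones are pushed away from mid-grey across the whole image — a global contrast change.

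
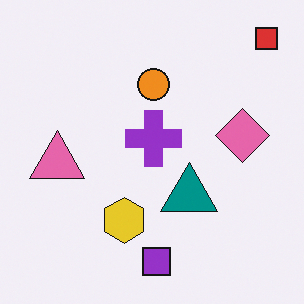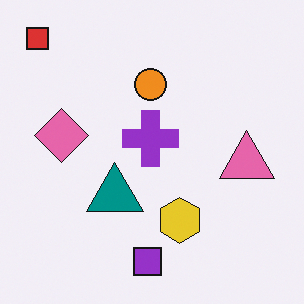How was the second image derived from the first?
It was flipped horizontally (left ↔ right).

The red square is in the top-right of the first image and the top-left of the second — shapes on opposite sides of the vertical midline have swapped in a mirror flip.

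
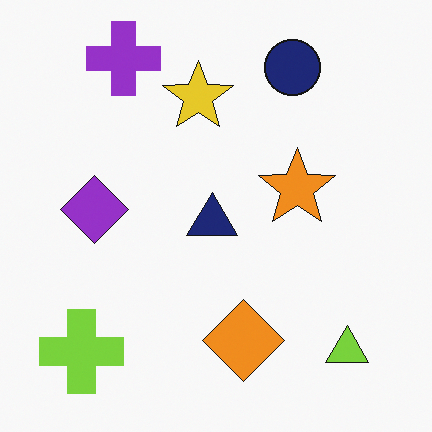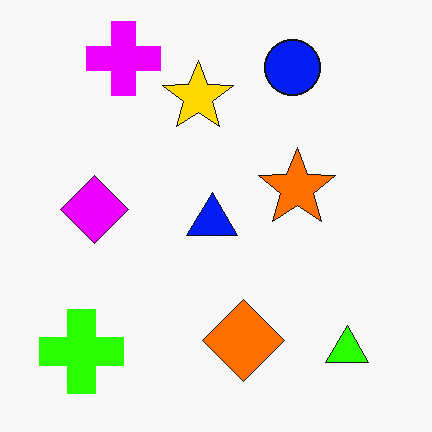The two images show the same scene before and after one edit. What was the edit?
It was made much more vivid (saturation change).

All colors are more vivid — a global saturation change.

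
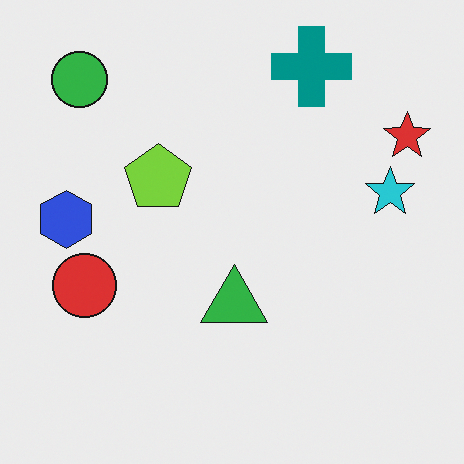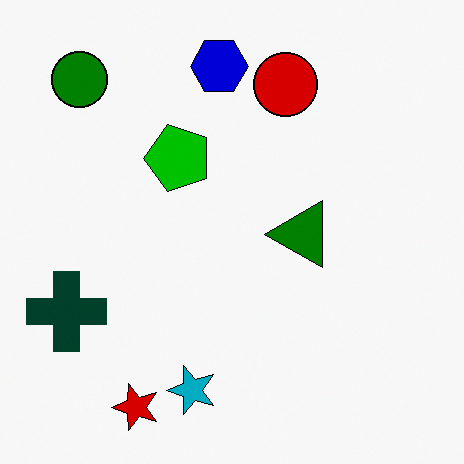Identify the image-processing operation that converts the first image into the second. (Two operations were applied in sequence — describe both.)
It was given much higher contrast, then transposed (reflected across the top-left ↔ bottom-right diagonal).

Tones are pushed away from mid-grey across the whole image — a global contrast change. Shapes have swapped their row and column positions — what was in the top-right is now in the bottom-left — a diagonal reflection.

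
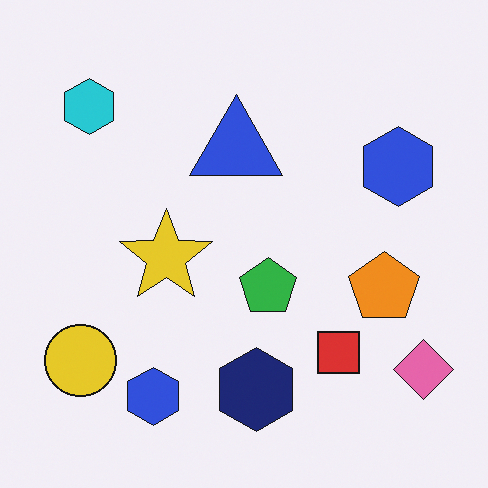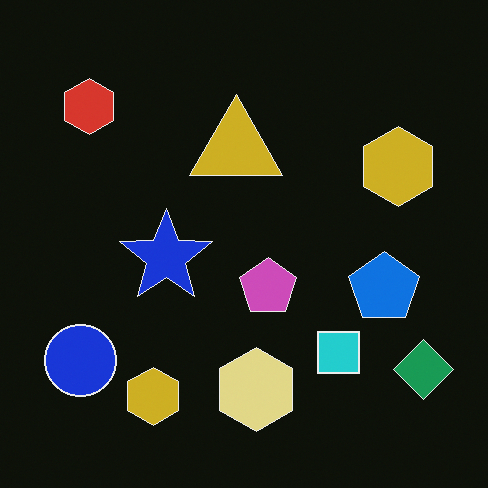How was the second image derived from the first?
Color-inverted (negative).

The light background has become dark and every shape's color is its complement — a photographic negative.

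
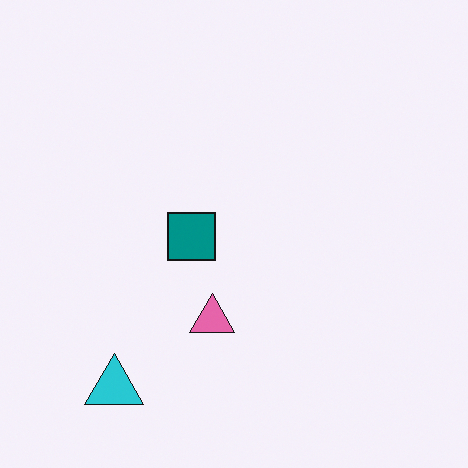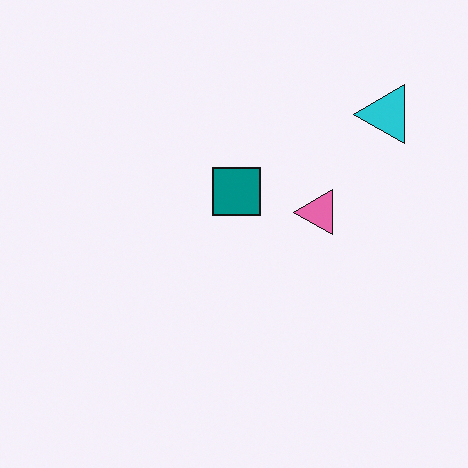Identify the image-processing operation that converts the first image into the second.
The image was transposed (reflected across the top-left ↔ bottom-right diagonal).

Shapes have swapped their row and column positions — what was in the top-right is now in the bottom-left — a diagonal reflection.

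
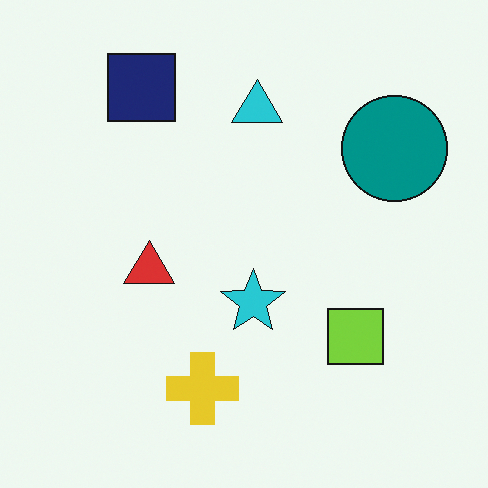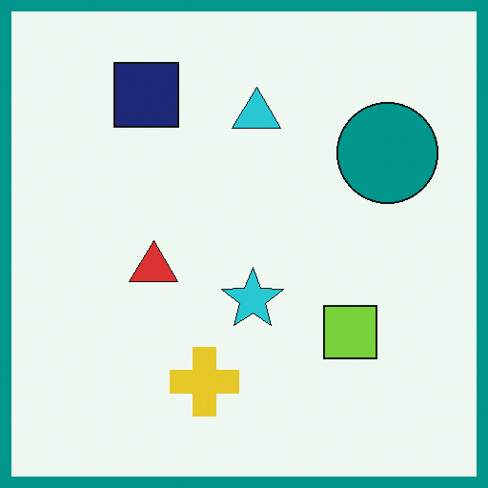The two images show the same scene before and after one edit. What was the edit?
The second image is the first framed with a teal border.

A solid teal frame runs around the edge of the second image, with the content slightly shrunk inside it.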